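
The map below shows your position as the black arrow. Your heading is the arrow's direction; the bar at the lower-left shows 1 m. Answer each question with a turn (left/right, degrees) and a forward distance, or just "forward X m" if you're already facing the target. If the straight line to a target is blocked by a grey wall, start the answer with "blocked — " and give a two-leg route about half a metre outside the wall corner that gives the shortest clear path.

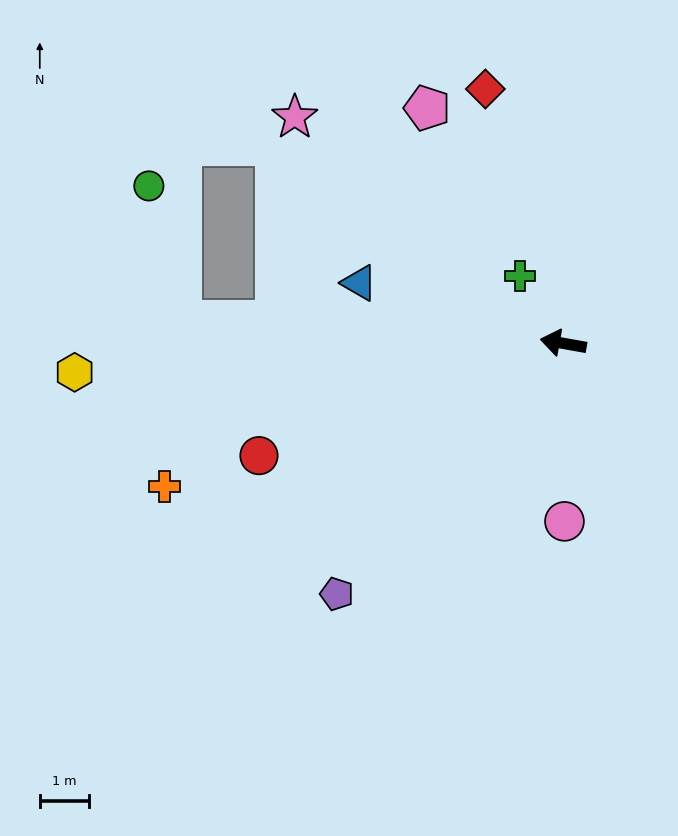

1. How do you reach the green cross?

turn right 47°, forward 1.6 m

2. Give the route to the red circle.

turn left 30°, forward 6.6 m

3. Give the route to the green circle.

blocked — turn left 7°, forward 7.8 m, then turn right 74°, forward 2.8 m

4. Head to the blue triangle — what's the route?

turn right 6°, forward 4.3 m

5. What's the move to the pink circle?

turn left 100°, forward 3.6 m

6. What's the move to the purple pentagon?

turn left 58°, forward 6.9 m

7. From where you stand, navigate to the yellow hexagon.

turn left 13°, forward 9.9 m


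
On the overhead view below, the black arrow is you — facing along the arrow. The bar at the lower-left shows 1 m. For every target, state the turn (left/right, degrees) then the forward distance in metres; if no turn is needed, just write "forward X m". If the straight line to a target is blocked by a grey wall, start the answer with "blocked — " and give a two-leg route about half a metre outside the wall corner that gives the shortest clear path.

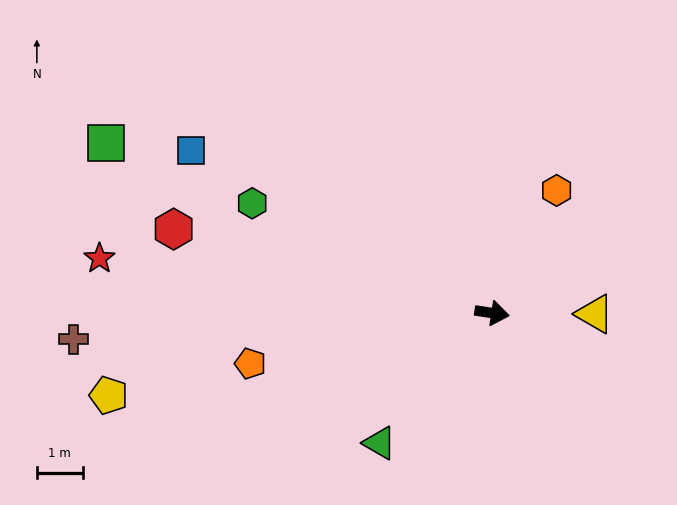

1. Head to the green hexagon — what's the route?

turn left 164°, forward 5.8 m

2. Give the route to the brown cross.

turn right 168°, forward 9.2 m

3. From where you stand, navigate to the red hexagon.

turn left 174°, forward 7.2 m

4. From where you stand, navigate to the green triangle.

turn right 122°, forward 3.8 m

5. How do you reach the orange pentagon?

turn right 160°, forward 5.4 m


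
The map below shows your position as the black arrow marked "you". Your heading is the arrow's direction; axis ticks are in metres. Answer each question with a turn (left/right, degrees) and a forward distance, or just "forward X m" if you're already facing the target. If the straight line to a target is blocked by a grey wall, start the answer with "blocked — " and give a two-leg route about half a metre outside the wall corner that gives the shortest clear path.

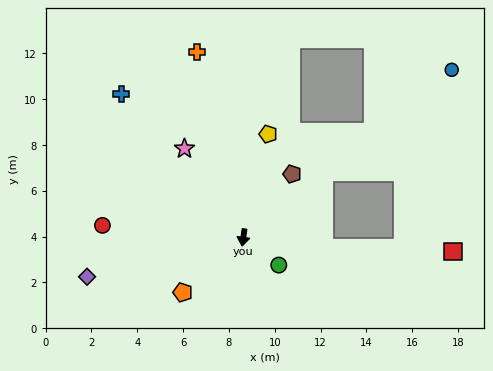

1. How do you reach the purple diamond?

turn right 68°, forward 7.0 m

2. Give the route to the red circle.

turn right 87°, forward 6.2 m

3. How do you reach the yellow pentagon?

turn left 174°, forward 4.6 m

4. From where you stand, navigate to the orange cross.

turn right 158°, forward 8.3 m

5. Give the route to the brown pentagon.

turn left 150°, forward 3.5 m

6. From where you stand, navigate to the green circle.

turn left 60°, forward 2.0 m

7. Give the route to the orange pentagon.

turn right 40°, forward 3.6 m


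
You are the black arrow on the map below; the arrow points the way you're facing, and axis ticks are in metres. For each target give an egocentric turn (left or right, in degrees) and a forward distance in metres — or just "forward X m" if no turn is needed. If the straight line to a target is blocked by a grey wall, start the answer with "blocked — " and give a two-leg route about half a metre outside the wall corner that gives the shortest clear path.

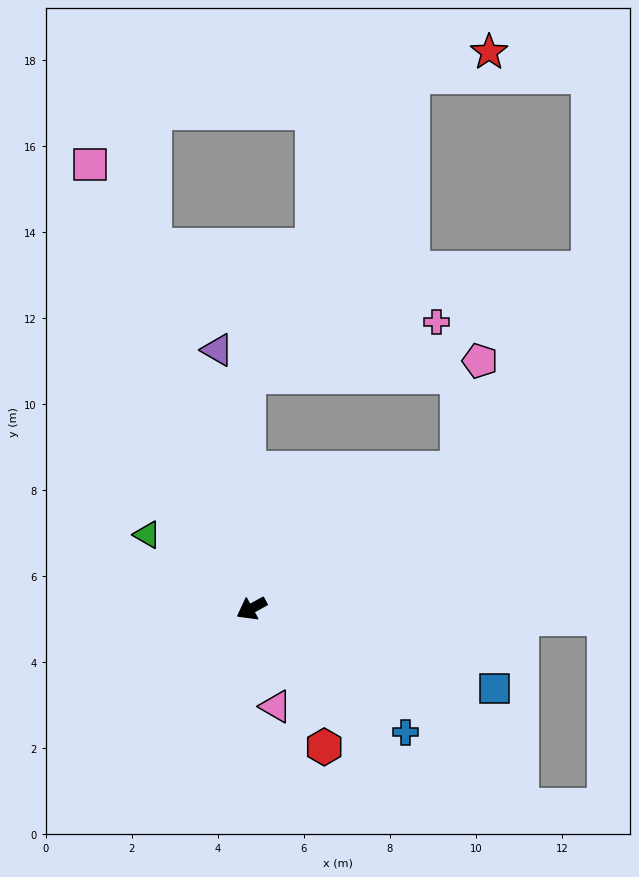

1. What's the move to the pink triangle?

turn left 75°, forward 2.3 m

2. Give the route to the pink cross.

blocked — turn right 118°, forward 5.4 m, then turn right 75°, forward 4.6 m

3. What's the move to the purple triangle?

turn right 111°, forward 6.1 m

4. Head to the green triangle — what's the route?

turn right 64°, forward 3.0 m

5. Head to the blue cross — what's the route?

turn left 112°, forward 4.6 m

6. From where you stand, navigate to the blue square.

turn left 133°, forward 5.9 m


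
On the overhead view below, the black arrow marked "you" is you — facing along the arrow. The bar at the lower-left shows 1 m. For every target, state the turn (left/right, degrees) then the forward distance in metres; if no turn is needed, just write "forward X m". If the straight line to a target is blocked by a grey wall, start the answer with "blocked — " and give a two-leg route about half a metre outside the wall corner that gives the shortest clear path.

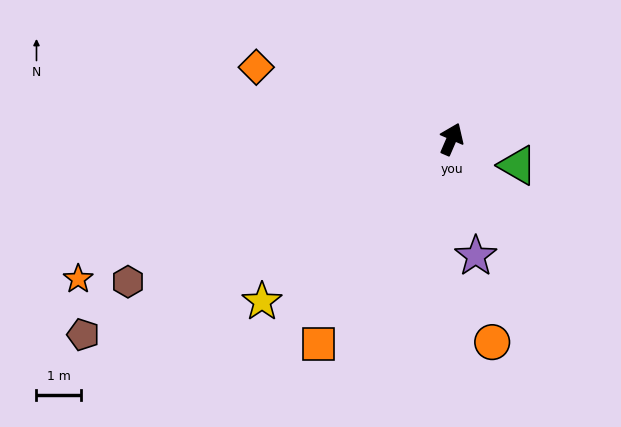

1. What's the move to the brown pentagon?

turn left 141°, forward 9.4 m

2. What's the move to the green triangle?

turn right 88°, forward 1.6 m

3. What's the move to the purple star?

turn right 145°, forward 2.7 m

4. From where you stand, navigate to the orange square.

turn left 170°, forward 5.5 m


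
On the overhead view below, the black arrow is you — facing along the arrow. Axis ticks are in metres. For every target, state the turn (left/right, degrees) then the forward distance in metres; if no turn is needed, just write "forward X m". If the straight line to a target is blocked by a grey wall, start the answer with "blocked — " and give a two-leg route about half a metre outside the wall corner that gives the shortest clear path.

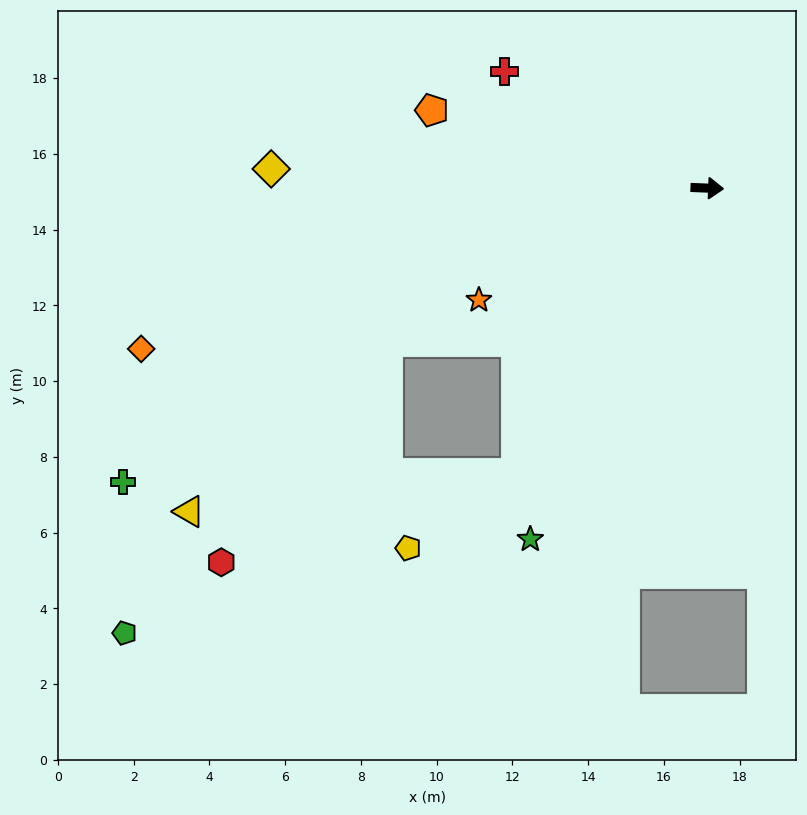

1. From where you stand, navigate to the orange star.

turn right 152°, forward 6.7 m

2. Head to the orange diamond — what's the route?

turn right 162°, forward 15.5 m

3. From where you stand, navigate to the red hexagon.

blocked — turn right 121°, forward 9.1 m, then turn right 40°, forward 8.1 m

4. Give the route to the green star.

turn right 114°, forward 10.4 m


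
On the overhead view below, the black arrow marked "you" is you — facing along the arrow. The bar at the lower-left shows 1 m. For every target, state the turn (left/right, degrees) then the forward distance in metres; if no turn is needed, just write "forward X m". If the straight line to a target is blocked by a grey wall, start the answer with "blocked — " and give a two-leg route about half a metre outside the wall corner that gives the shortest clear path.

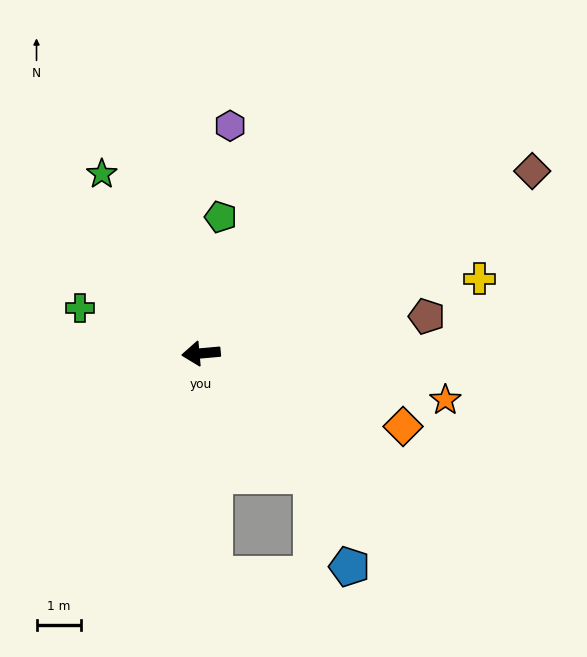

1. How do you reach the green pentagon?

turn right 103°, forward 3.1 m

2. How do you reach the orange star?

turn left 164°, forward 5.6 m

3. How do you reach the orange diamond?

turn left 155°, forward 4.8 m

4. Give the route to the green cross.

turn right 26°, forward 2.9 m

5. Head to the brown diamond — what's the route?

turn right 156°, forward 8.5 m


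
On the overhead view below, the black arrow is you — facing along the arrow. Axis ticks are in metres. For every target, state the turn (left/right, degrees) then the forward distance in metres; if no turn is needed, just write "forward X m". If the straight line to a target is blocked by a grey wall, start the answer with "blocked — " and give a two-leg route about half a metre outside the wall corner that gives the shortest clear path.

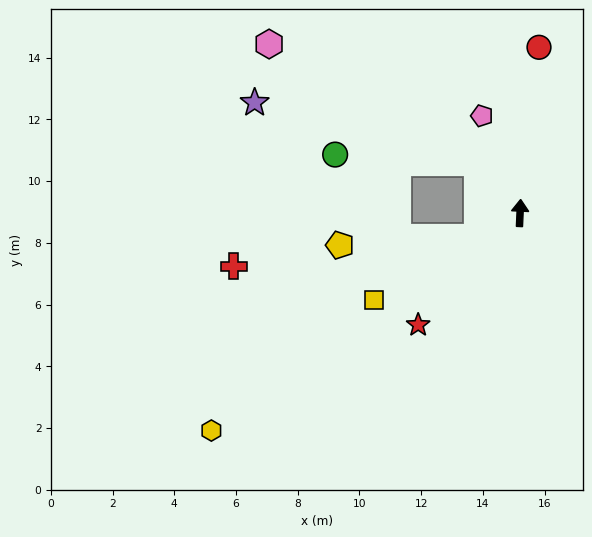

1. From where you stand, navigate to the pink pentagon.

turn left 24°, forward 3.4 m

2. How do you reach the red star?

turn left 140°, forward 4.9 m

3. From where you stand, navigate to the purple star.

blocked — turn left 44°, forward 2.1 m, then turn left 33°, forward 7.5 m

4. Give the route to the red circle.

turn right 4°, forward 5.4 m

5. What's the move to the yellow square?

turn left 123°, forward 5.5 m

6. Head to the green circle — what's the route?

blocked — turn left 44°, forward 2.1 m, then turn left 45°, forward 4.6 m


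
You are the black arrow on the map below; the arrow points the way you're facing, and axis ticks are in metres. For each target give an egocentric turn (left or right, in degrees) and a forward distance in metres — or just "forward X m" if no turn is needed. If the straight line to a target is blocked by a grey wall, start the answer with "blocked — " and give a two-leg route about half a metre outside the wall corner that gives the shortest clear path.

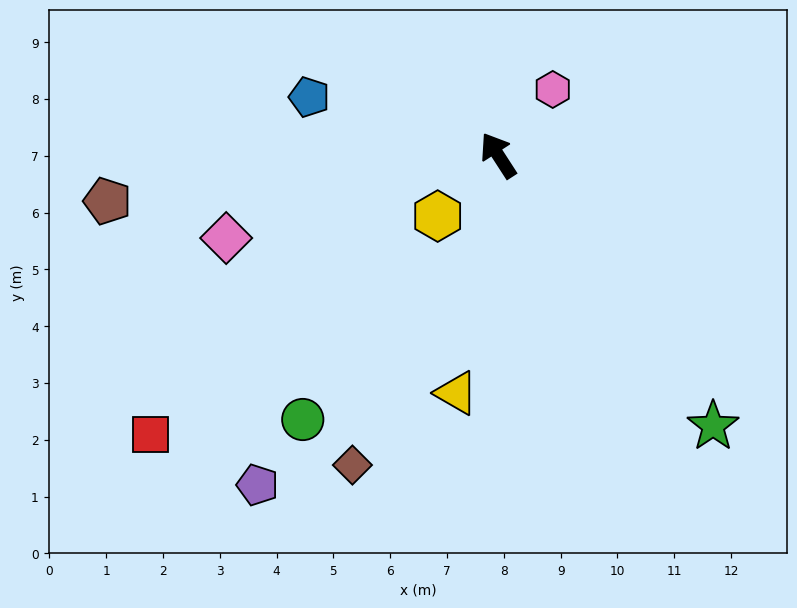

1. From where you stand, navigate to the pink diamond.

turn left 74°, forward 5.0 m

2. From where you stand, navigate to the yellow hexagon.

turn left 102°, forward 1.5 m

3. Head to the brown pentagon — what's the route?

turn left 64°, forward 6.9 m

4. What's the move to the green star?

turn right 174°, forward 6.1 m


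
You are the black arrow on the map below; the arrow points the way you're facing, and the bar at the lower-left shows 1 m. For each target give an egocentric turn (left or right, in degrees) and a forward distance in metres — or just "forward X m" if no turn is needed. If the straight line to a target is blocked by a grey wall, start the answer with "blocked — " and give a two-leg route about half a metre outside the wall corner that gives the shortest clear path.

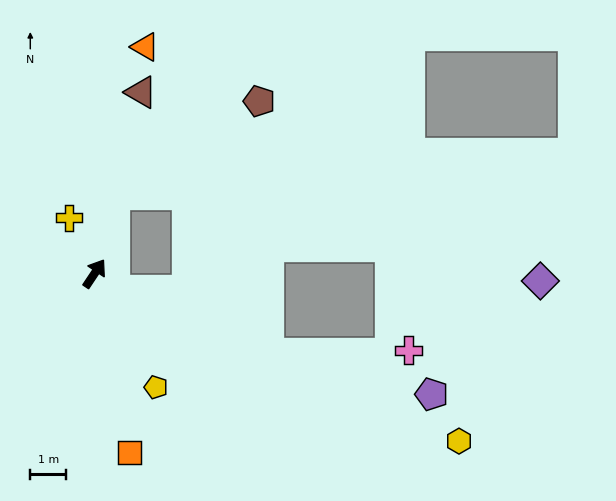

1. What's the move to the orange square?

turn right 135°, forward 5.1 m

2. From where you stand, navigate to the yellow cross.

turn left 58°, forward 1.7 m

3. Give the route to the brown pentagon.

blocked — turn left 19°, forward 2.3 m, then turn right 42°, forward 4.8 m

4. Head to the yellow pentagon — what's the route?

turn right 118°, forward 3.6 m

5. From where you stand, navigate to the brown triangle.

turn left 19°, forward 5.2 m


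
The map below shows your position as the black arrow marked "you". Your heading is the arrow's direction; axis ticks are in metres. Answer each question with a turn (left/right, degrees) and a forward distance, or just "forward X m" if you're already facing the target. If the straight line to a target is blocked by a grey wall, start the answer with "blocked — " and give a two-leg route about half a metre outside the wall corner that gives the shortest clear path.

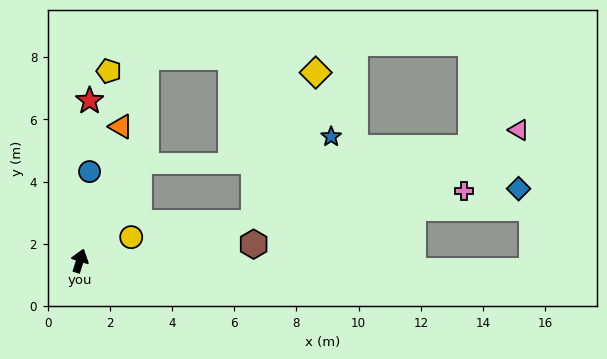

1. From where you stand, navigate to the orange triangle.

forward 4.5 m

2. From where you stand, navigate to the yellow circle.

turn right 48°, forward 1.8 m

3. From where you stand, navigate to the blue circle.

turn left 11°, forward 2.9 m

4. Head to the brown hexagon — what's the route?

turn right 67°, forward 5.6 m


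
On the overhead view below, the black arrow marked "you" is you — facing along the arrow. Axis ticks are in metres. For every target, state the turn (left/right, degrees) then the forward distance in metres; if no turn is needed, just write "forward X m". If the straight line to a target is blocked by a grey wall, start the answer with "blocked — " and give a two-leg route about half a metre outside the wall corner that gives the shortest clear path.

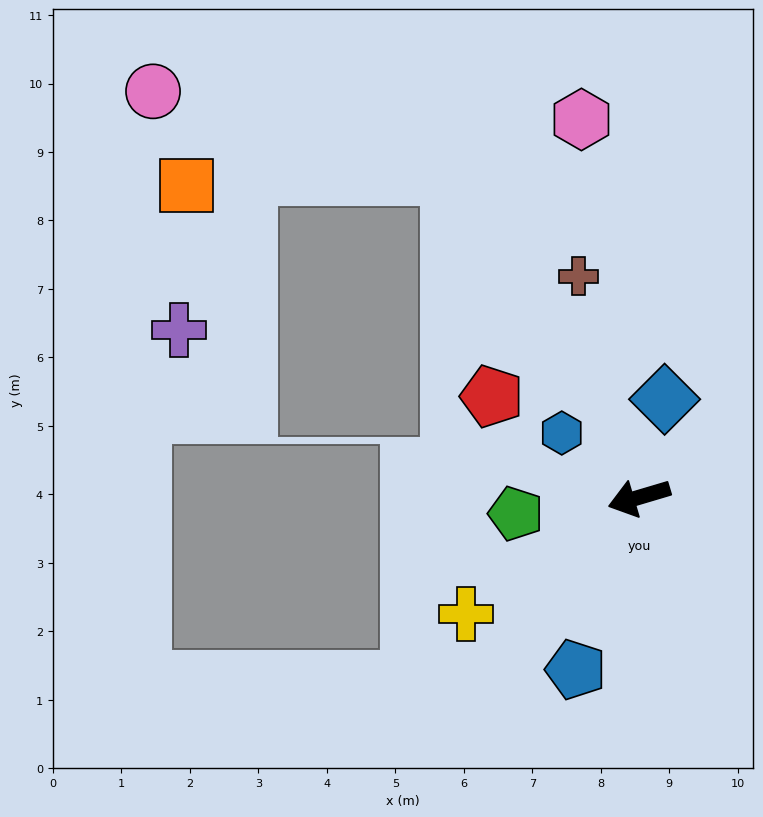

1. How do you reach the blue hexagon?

turn right 56°, forward 1.5 m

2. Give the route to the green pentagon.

turn right 9°, forward 1.8 m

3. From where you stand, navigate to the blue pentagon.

turn left 53°, forward 2.7 m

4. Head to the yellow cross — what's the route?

turn left 17°, forward 3.0 m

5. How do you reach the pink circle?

blocked — turn right 76°, forward 5.4 m, then turn left 43°, forward 4.5 m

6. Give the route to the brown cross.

turn right 91°, forward 3.3 m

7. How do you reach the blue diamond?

turn right 121°, forward 1.5 m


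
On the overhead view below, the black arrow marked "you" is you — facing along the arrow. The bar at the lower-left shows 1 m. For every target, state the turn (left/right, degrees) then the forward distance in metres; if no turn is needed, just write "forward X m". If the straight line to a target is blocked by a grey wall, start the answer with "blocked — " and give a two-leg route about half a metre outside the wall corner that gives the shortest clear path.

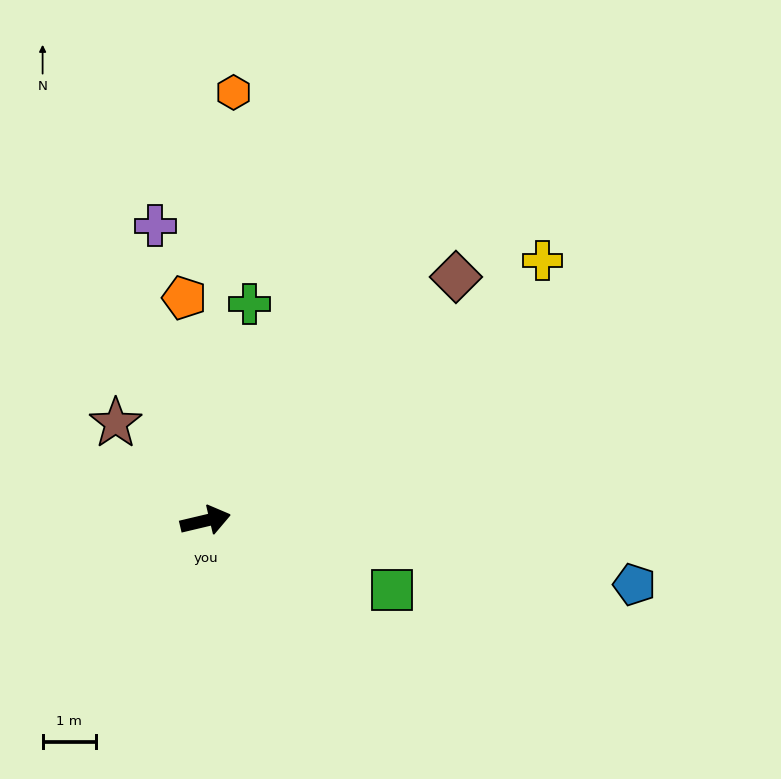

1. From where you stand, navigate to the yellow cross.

turn left 24°, forward 8.0 m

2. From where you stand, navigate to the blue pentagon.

turn right 22°, forward 8.2 m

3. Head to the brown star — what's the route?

turn left 119°, forward 2.5 m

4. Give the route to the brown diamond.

turn left 31°, forward 6.6 m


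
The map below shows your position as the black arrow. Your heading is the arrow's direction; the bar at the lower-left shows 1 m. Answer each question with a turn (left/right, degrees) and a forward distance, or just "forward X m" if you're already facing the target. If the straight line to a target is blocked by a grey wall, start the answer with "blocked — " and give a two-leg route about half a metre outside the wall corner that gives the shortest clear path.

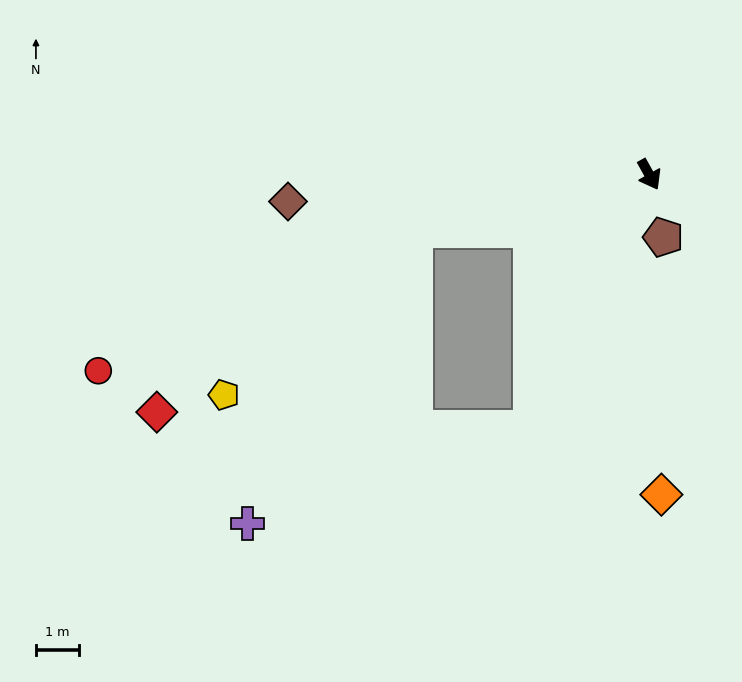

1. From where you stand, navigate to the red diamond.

blocked — turn right 106°, forward 5.6 m, then turn left 22°, forward 7.4 m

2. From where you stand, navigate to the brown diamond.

turn right 115°, forward 8.5 m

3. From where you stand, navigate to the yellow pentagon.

blocked — turn right 106°, forward 5.6 m, then turn left 28°, forward 5.9 m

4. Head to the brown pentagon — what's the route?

turn right 16°, forward 1.5 m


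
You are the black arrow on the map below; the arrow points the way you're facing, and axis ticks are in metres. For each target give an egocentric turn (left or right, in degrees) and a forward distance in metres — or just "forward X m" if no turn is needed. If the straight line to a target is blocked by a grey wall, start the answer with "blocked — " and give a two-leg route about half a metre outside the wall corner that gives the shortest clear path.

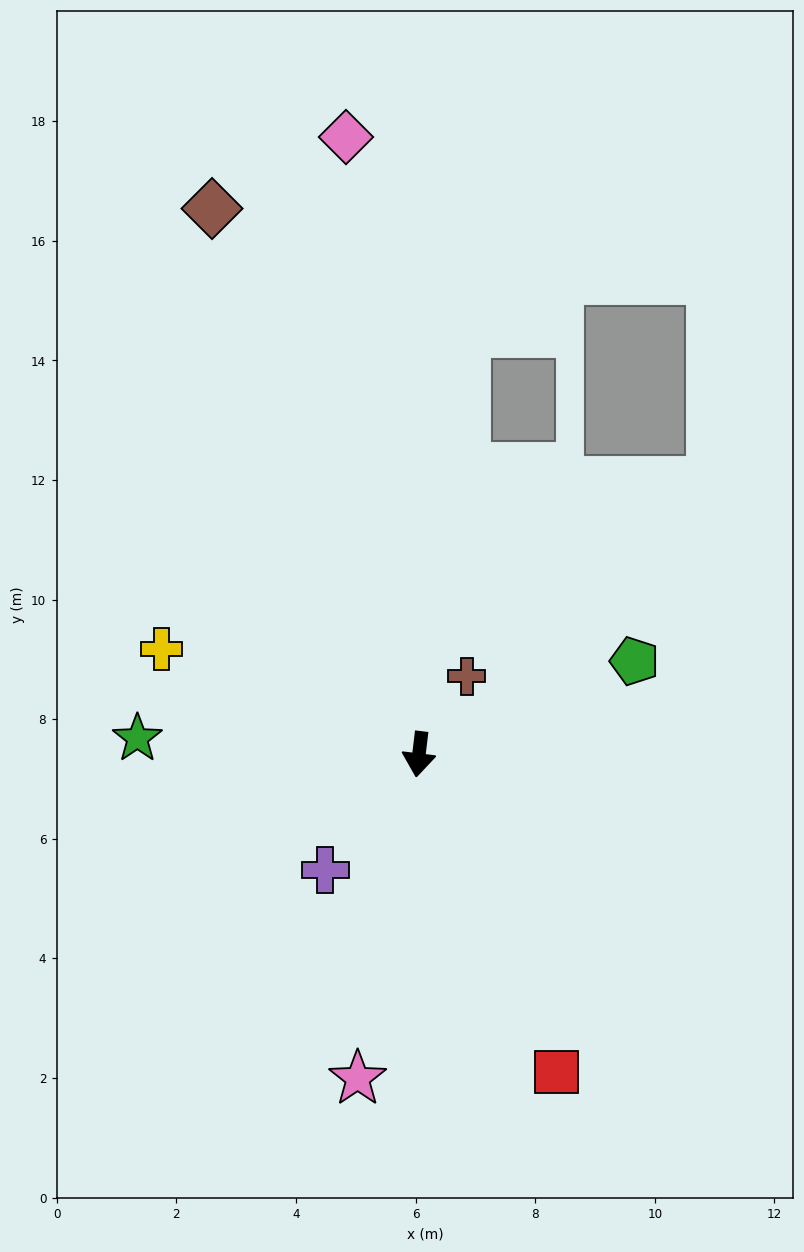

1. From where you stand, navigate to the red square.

turn left 30°, forward 5.8 m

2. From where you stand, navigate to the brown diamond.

turn right 152°, forward 9.8 m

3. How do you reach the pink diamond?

turn right 166°, forward 10.4 m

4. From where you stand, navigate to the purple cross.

turn right 32°, forward 2.5 m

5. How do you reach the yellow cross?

turn right 105°, forward 4.7 m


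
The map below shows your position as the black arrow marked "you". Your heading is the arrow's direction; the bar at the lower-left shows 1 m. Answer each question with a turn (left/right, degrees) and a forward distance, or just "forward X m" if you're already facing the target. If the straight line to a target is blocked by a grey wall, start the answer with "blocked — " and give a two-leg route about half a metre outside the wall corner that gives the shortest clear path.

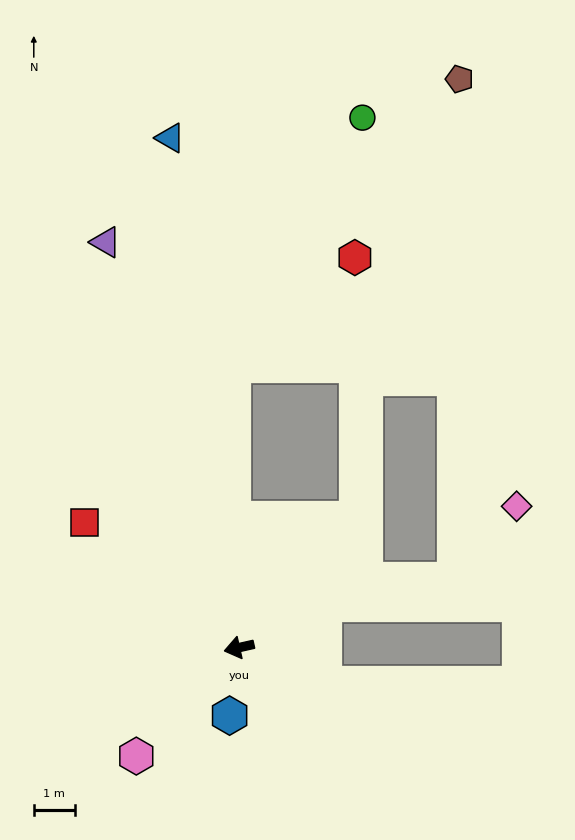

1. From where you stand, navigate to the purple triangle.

turn right 84°, forward 10.4 m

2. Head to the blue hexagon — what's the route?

turn left 69°, forward 1.7 m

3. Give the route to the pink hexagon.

turn left 34°, forward 3.6 m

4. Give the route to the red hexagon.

blocked — turn right 145°, forward 4.2 m, then turn left 43°, forward 6.4 m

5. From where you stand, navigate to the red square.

turn right 52°, forward 4.8 m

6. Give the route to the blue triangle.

turn right 95°, forward 12.5 m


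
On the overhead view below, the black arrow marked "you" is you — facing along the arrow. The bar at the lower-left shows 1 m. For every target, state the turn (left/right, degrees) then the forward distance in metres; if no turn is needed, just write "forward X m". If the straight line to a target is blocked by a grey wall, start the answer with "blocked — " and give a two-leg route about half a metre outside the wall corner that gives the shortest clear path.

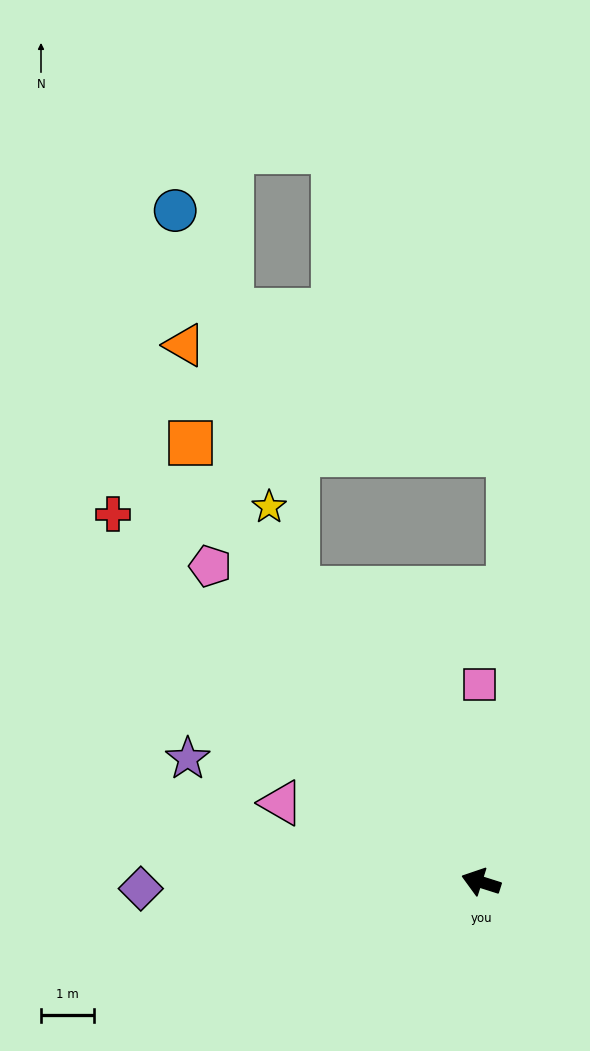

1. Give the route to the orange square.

turn right 39°, forward 10.0 m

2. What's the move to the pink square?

turn right 72°, forward 3.8 m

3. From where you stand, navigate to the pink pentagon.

turn right 32°, forward 7.9 m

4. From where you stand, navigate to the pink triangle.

turn right 4°, forward 4.1 m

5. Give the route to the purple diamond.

turn left 19°, forward 6.5 m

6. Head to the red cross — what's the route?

turn right 27°, forward 9.9 m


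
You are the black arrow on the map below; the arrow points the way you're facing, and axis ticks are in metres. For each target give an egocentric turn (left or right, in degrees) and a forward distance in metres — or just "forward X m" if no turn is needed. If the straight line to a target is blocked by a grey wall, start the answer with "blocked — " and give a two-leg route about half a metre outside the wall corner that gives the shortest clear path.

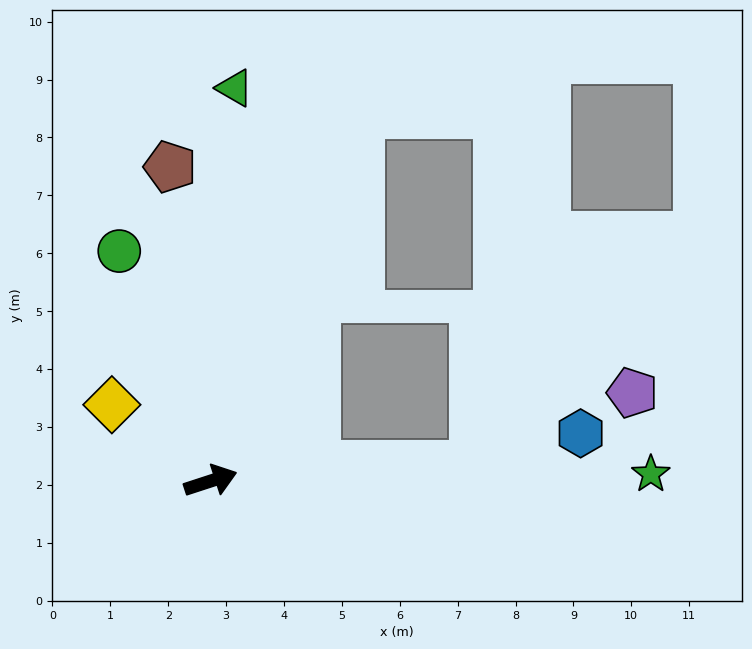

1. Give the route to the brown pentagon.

turn left 79°, forward 5.5 m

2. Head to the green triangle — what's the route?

turn left 68°, forward 6.8 m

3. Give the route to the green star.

turn right 17°, forward 7.6 m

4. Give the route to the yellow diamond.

turn left 124°, forward 2.2 m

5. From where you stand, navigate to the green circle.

turn left 94°, forward 4.3 m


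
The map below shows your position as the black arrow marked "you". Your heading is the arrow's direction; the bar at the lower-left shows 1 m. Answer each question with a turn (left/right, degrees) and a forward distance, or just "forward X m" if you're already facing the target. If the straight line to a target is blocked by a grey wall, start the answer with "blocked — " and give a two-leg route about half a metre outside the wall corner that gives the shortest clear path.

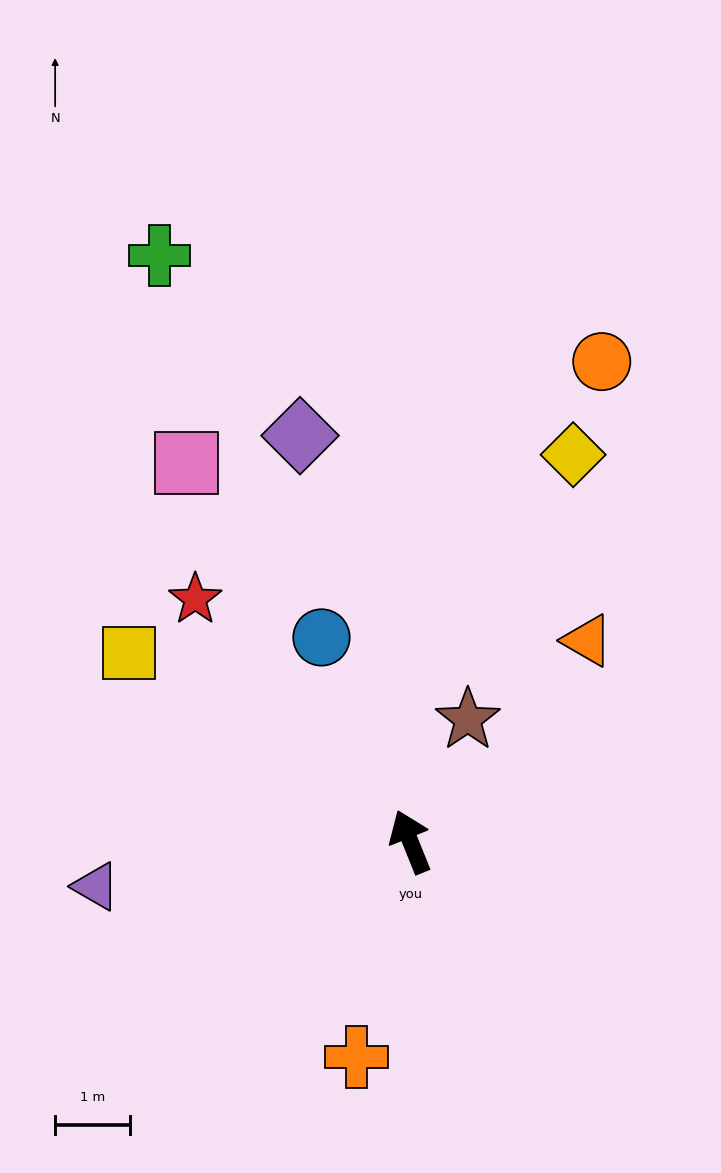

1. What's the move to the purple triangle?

turn left 76°, forward 4.3 m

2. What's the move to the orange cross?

turn left 144°, forward 3.0 m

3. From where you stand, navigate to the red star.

turn left 20°, forward 4.4 m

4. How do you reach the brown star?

turn right 47°, forward 1.8 m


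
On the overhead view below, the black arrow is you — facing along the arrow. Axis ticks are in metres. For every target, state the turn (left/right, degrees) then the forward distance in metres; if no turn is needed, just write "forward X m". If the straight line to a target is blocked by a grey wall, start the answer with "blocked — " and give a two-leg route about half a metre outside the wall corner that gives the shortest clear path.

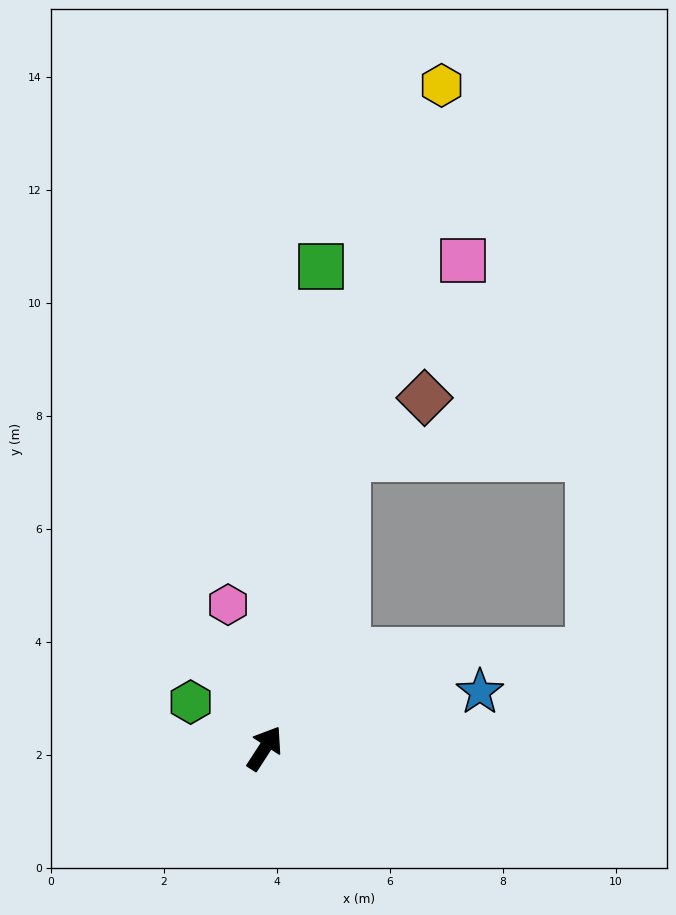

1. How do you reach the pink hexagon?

turn left 47°, forward 2.6 m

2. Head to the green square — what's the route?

turn left 26°, forward 8.6 m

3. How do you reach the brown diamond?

blocked — turn left 17°, forward 5.3 m, then turn right 37°, forward 1.7 m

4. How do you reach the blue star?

turn right 42°, forward 3.9 m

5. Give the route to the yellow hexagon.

turn left 18°, forward 12.1 m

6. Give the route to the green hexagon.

turn left 91°, forward 1.5 m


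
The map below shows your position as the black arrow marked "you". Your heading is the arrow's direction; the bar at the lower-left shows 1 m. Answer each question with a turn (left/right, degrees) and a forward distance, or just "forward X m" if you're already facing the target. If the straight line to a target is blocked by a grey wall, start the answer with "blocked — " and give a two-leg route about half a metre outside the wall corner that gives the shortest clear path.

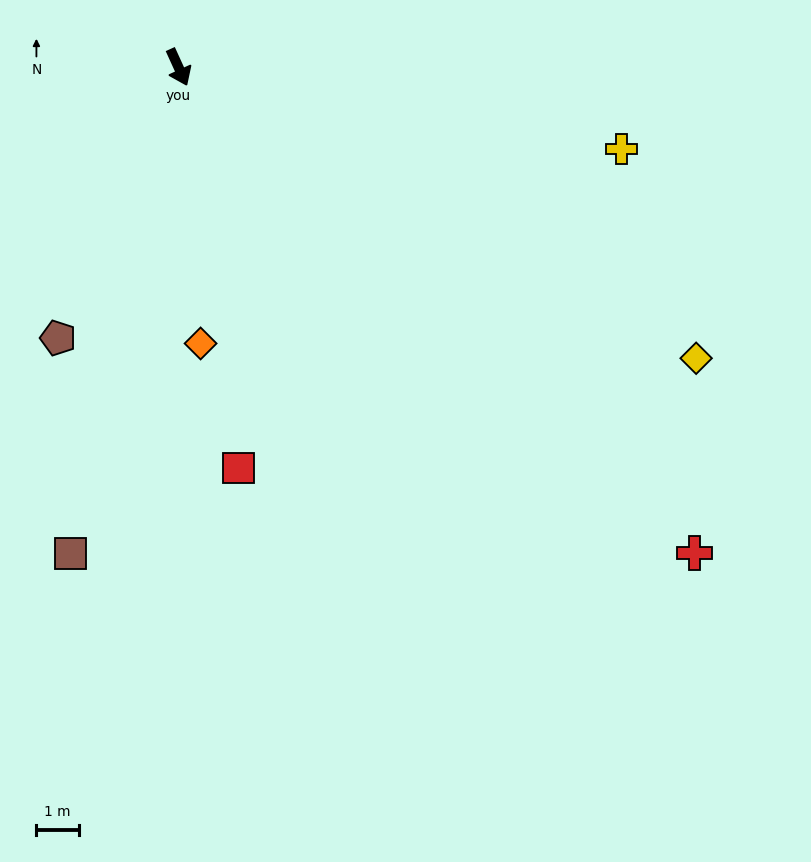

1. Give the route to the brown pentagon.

turn right 48°, forward 7.0 m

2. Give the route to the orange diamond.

turn right 20°, forward 6.6 m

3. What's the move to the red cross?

turn left 22°, forward 16.8 m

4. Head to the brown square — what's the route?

turn right 37°, forward 11.8 m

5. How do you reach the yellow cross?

turn left 55°, forward 10.7 m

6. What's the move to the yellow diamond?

turn left 36°, forward 14.0 m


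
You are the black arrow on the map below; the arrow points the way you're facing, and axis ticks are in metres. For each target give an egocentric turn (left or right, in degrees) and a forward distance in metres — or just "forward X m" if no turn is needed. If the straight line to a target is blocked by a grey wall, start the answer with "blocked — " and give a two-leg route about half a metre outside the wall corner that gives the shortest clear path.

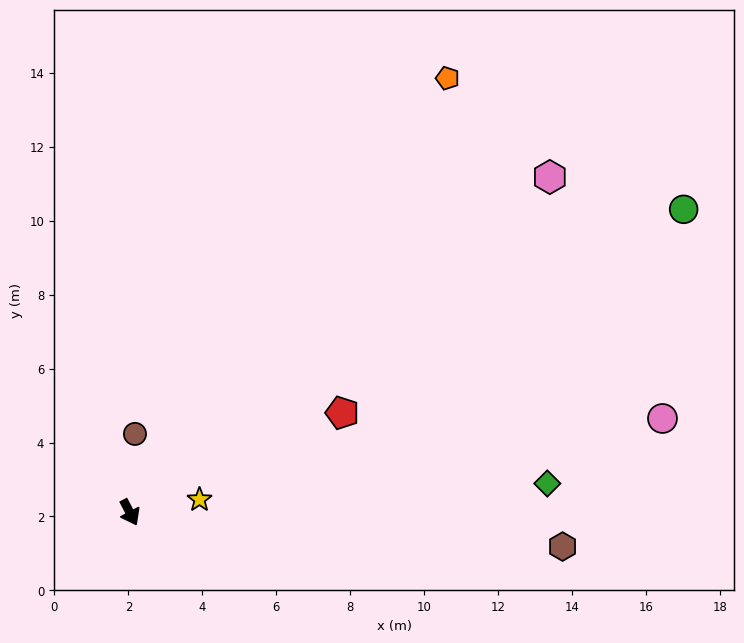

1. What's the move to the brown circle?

turn left 149°, forward 2.1 m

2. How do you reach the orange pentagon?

turn left 116°, forward 14.5 m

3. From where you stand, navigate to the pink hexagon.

turn left 101°, forward 14.5 m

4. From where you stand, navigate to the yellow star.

turn left 73°, forward 1.9 m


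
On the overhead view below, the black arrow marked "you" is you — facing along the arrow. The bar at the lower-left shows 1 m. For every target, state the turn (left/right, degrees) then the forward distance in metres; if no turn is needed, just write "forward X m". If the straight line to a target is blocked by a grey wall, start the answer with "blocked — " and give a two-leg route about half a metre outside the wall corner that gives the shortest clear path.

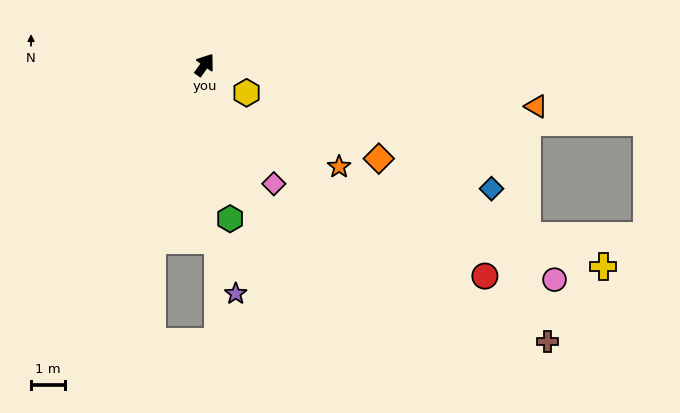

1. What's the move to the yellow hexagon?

turn right 88°, forward 1.5 m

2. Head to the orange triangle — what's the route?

turn right 62°, forward 9.8 m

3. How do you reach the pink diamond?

turn right 114°, forward 4.0 m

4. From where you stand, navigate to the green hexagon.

turn right 135°, forward 4.6 m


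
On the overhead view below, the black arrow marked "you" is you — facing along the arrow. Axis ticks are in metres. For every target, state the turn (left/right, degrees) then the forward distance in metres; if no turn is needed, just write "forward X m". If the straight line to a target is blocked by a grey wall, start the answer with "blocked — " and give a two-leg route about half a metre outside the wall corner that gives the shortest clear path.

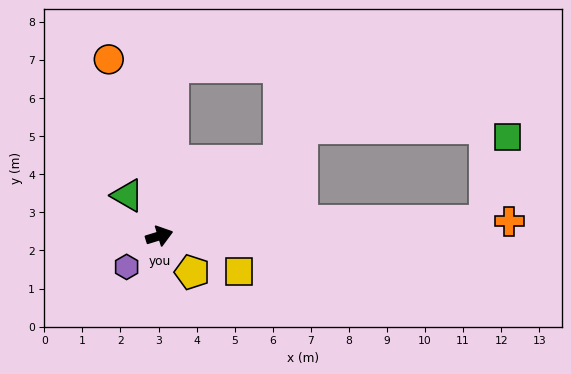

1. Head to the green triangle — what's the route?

turn left 111°, forward 1.4 m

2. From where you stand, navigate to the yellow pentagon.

turn right 65°, forward 1.3 m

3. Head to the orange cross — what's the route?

turn right 15°, forward 9.2 m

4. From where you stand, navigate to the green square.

blocked — turn right 15°, forward 8.6 m, then turn left 73°, forward 2.3 m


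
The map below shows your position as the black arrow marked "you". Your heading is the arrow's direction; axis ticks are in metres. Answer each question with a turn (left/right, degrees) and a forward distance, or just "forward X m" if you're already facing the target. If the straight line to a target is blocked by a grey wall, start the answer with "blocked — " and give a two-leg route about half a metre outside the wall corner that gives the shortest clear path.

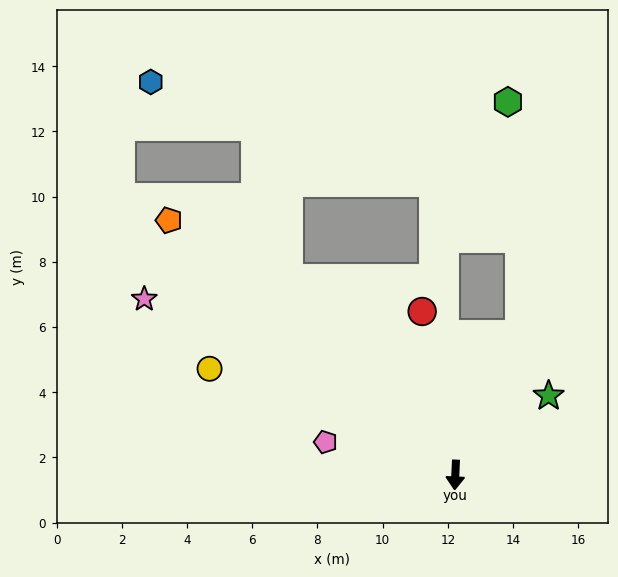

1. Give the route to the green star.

turn left 133°, forward 3.8 m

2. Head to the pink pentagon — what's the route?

turn right 102°, forward 4.1 m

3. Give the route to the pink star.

turn right 117°, forward 11.0 m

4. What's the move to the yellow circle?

turn right 111°, forward 8.2 m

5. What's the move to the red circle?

turn right 166°, forward 5.1 m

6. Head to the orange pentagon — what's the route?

turn right 129°, forward 11.8 m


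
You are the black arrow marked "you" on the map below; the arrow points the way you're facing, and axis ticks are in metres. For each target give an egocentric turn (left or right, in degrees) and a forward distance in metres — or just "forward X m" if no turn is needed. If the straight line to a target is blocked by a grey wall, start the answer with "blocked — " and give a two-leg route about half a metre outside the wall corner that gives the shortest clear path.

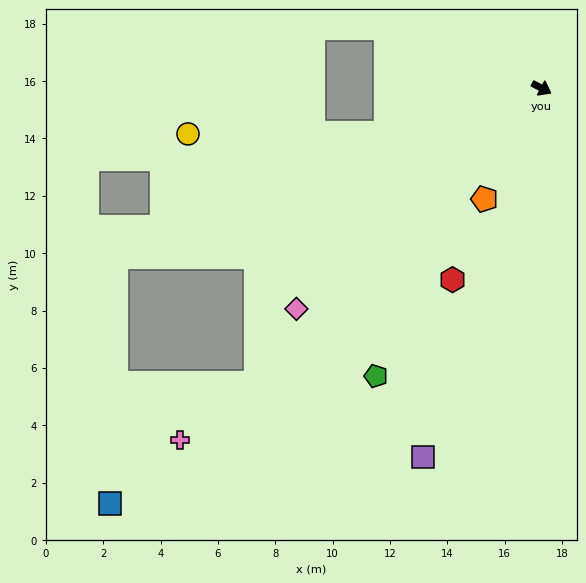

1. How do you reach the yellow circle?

blocked — turn right 136°, forward 5.6 m, then turn right 16°, forward 6.9 m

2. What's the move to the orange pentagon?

turn right 89°, forward 4.3 m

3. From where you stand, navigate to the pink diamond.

turn right 110°, forward 11.5 m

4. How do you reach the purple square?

turn right 80°, forward 13.5 m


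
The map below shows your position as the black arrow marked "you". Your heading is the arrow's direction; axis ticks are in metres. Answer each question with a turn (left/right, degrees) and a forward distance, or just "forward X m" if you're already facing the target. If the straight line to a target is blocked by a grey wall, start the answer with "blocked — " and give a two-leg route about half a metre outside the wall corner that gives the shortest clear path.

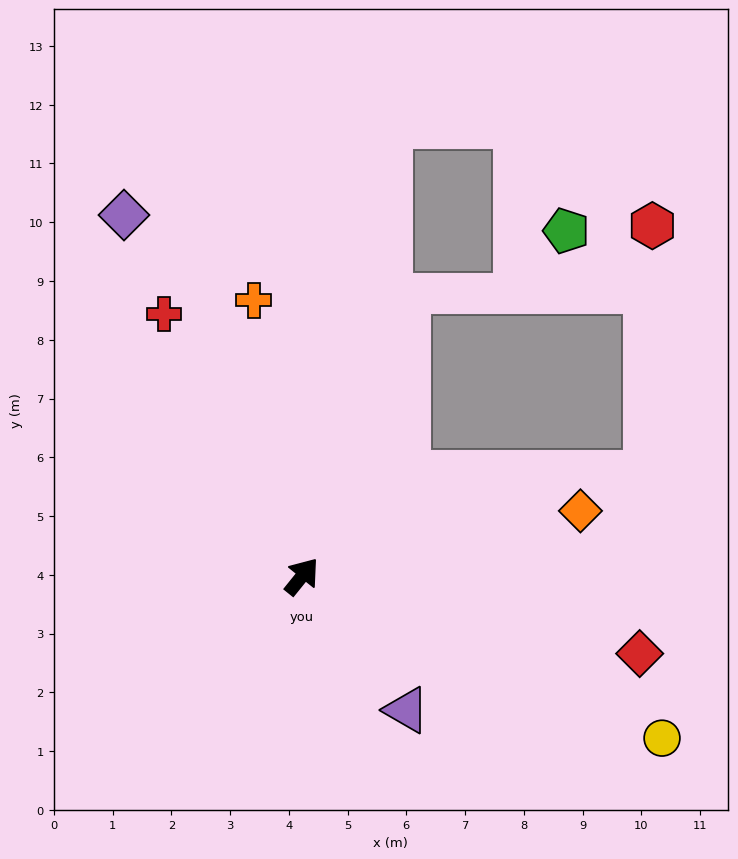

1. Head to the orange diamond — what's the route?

turn right 38°, forward 4.9 m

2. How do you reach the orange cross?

turn left 49°, forward 4.8 m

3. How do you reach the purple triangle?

turn right 103°, forward 2.9 m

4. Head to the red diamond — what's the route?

turn right 64°, forward 5.9 m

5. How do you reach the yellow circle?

turn right 75°, forward 6.7 m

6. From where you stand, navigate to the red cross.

turn left 67°, forward 5.0 m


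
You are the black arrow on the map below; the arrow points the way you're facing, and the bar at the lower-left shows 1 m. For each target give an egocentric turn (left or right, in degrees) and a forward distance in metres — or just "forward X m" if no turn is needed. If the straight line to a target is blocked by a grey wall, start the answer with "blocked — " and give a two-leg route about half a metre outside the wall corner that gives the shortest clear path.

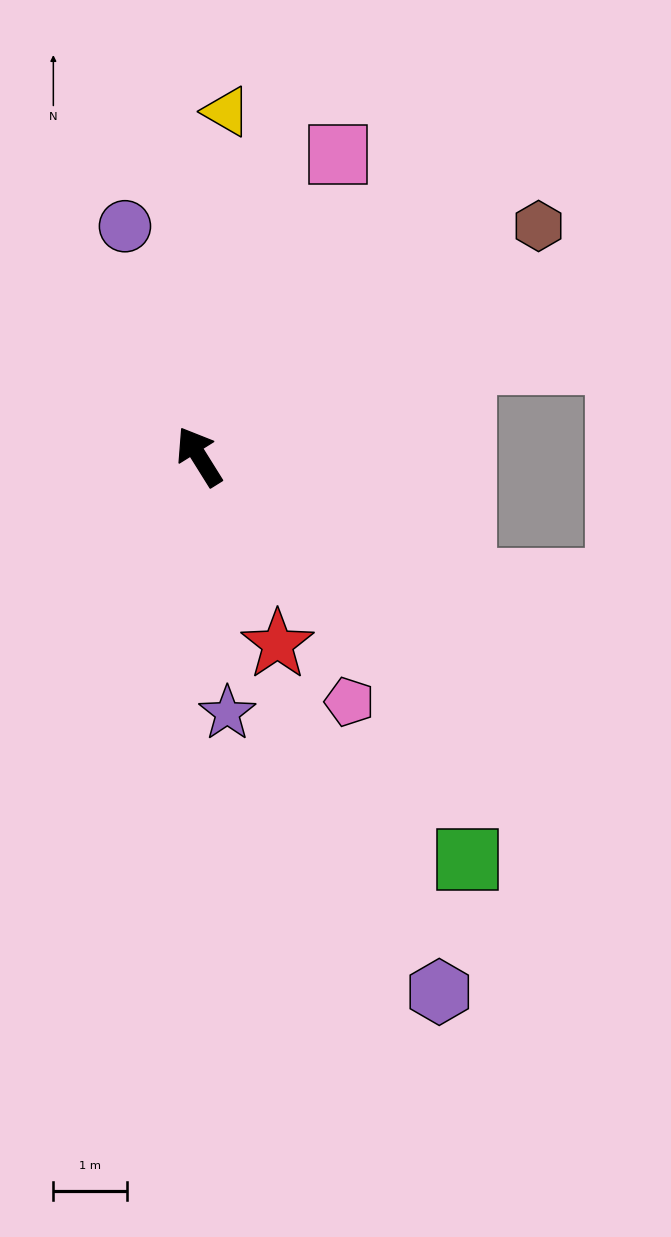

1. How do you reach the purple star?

turn left 154°, forward 3.5 m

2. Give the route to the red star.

turn left 171°, forward 2.8 m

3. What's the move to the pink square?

turn right 57°, forward 4.5 m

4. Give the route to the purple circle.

turn right 14°, forward 3.3 m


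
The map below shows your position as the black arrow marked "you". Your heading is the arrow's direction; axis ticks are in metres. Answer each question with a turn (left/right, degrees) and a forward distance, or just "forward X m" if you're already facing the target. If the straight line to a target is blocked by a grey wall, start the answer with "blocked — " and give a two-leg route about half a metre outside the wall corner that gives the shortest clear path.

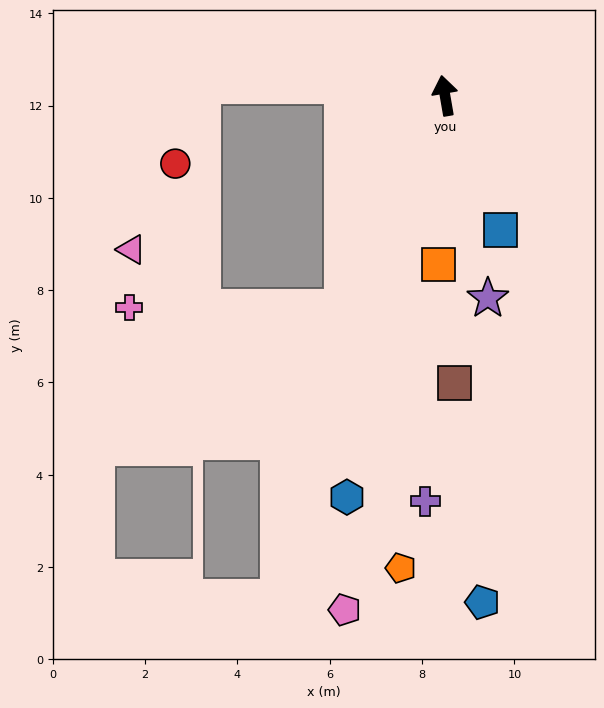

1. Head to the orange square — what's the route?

turn left 168°, forward 3.7 m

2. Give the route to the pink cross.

blocked — turn left 145°, forward 5.1 m, then turn right 65°, forward 4.6 m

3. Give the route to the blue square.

turn right 167°, forward 3.2 m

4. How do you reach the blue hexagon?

turn left 156°, forward 9.0 m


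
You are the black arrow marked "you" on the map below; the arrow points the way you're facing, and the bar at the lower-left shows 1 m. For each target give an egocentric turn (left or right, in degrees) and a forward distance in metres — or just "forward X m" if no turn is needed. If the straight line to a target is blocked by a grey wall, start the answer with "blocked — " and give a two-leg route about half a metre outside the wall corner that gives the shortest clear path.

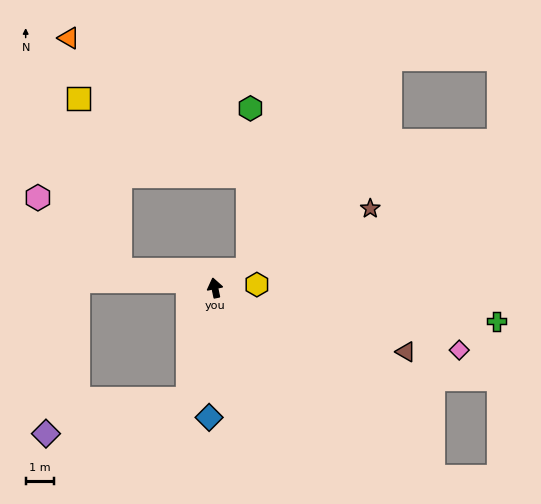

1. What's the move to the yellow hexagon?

turn right 97°, forward 1.5 m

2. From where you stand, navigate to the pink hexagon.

blocked — turn left 67°, forward 3.4 m, then turn right 30°, forward 3.9 m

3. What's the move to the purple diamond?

blocked — turn left 154°, forward 4.1 m, then turn right 62°, forward 5.2 m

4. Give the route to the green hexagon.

blocked — turn right 72°, forward 1.3 m, then turn left 59°, forward 5.8 m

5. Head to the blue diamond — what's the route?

turn left 166°, forward 4.7 m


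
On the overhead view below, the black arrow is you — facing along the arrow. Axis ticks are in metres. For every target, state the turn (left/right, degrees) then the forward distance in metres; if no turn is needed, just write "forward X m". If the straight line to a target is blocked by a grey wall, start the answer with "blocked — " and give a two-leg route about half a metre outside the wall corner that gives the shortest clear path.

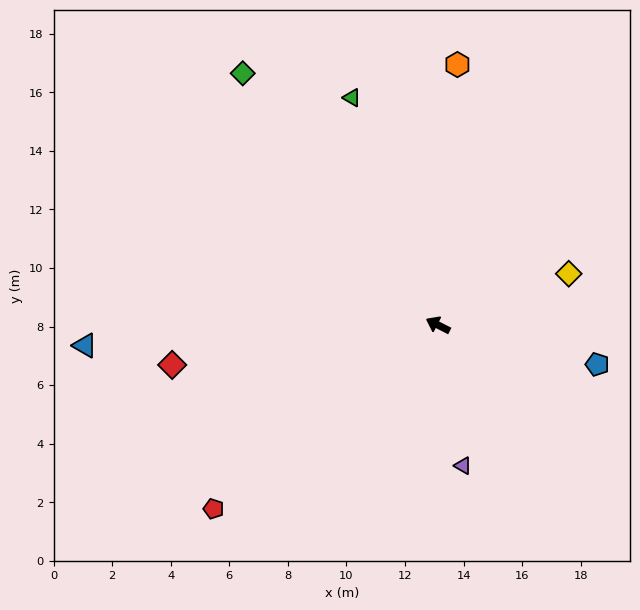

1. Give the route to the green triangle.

turn right 42°, forward 8.3 m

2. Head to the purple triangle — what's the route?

turn left 127°, forward 4.9 m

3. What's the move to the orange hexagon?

turn right 67°, forward 8.9 m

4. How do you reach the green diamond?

turn right 25°, forward 10.9 m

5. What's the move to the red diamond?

turn left 36°, forward 9.2 m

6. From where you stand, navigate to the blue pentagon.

turn right 167°, forward 5.6 m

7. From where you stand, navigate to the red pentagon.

turn left 66°, forward 9.9 m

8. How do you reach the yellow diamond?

turn right 132°, forward 4.8 m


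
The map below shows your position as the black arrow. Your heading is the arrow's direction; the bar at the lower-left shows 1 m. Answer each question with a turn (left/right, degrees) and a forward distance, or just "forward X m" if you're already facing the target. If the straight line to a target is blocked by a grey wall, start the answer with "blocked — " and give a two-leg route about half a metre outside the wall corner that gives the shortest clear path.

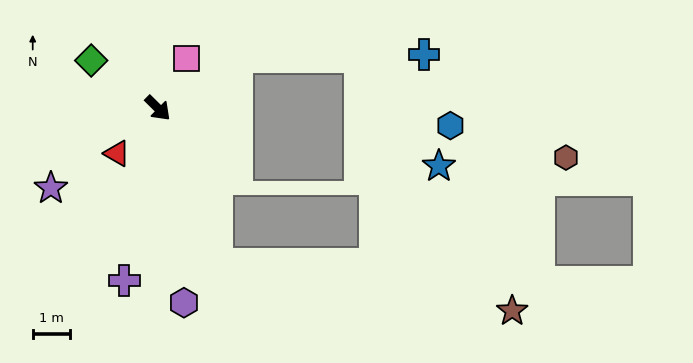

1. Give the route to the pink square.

turn left 105°, forward 1.5 m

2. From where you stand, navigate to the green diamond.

turn right 171°, forward 2.2 m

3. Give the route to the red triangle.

turn right 87°, forward 1.6 m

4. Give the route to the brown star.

blocked — turn right 25°, forward 4.5 m, then turn left 61°, forward 8.0 m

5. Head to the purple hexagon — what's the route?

turn right 38°, forward 5.3 m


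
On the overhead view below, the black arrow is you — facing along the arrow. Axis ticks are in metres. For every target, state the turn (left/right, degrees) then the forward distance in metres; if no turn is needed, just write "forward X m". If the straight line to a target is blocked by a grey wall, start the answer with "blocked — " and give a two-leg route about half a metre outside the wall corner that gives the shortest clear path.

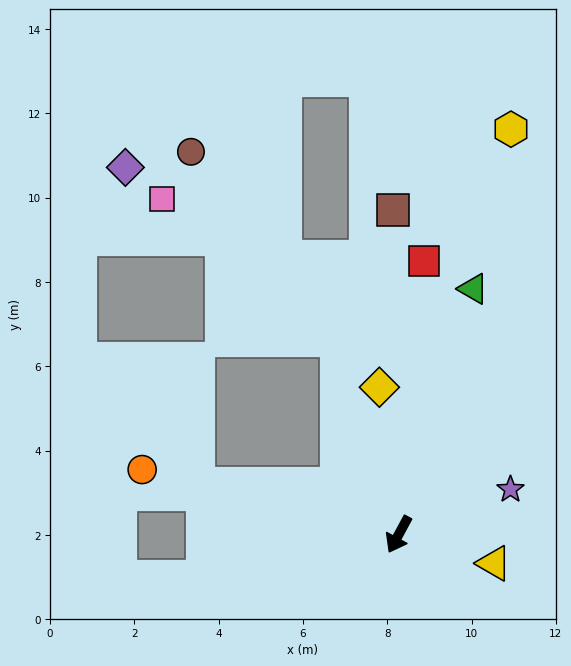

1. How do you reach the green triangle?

turn right 168°, forward 6.1 m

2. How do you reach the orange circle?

turn right 76°, forward 6.3 m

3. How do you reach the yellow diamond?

turn right 144°, forward 3.5 m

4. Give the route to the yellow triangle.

turn left 102°, forward 2.4 m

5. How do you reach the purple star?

turn left 140°, forward 2.9 m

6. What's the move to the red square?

turn right 157°, forward 6.5 m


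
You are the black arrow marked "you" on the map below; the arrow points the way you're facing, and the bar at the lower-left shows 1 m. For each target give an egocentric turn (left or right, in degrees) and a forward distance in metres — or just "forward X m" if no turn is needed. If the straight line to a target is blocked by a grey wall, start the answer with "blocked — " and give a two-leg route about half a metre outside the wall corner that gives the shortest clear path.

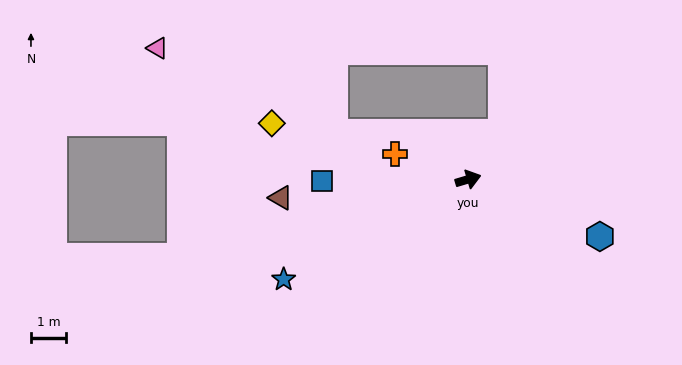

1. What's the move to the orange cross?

turn left 144°, forward 2.2 m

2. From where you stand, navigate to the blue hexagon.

turn right 40°, forward 4.1 m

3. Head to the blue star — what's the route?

turn right 168°, forward 6.0 m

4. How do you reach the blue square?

turn left 164°, forward 4.1 m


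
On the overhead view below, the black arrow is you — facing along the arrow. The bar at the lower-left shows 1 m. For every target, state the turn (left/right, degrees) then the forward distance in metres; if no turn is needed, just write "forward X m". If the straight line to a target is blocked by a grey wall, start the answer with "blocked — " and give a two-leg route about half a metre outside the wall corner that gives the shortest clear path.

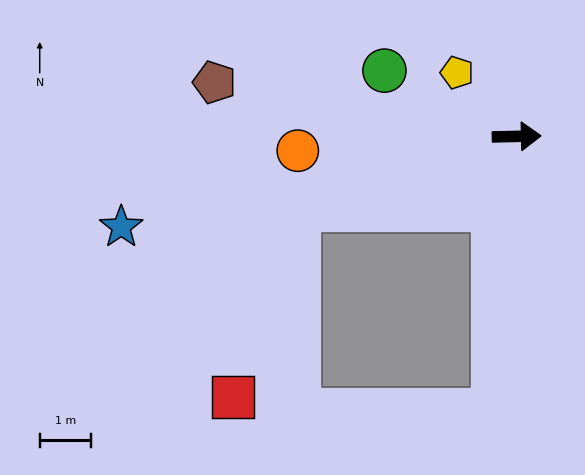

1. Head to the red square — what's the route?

blocked — turn right 163°, forward 4.5 m, then turn left 52°, forward 3.9 m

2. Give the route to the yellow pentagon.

turn left 132°, forward 1.7 m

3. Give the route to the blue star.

turn right 168°, forward 7.9 m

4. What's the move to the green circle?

turn left 152°, forward 2.9 m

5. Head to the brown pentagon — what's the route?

turn left 169°, forward 6.0 m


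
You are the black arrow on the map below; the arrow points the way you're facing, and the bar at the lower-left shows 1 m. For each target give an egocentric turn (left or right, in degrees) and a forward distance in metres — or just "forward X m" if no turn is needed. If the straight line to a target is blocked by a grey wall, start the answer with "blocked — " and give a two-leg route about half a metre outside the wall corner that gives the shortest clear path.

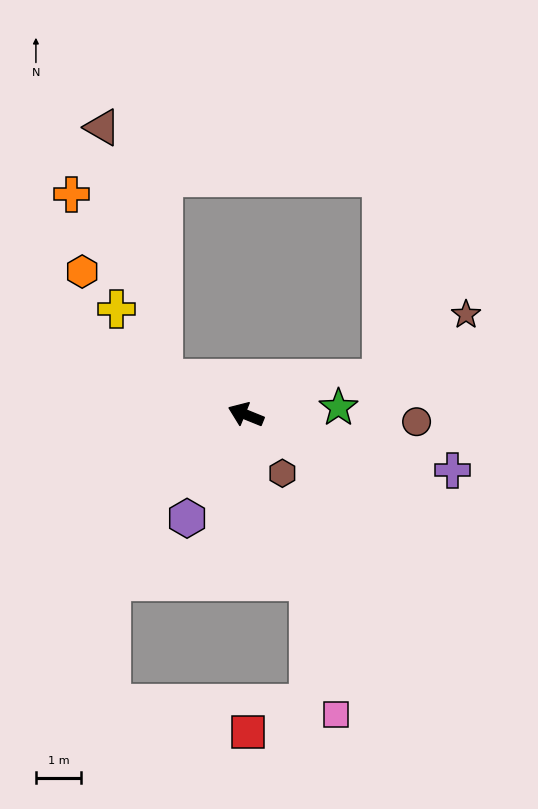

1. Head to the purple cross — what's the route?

turn right 173°, forward 4.8 m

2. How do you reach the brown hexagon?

turn left 144°, forward 1.5 m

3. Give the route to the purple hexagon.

turn left 83°, forward 2.7 m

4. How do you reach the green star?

turn right 154°, forward 2.1 m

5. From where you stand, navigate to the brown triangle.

blocked — forward 2.0 m, then turn right 54°, forward 5.8 m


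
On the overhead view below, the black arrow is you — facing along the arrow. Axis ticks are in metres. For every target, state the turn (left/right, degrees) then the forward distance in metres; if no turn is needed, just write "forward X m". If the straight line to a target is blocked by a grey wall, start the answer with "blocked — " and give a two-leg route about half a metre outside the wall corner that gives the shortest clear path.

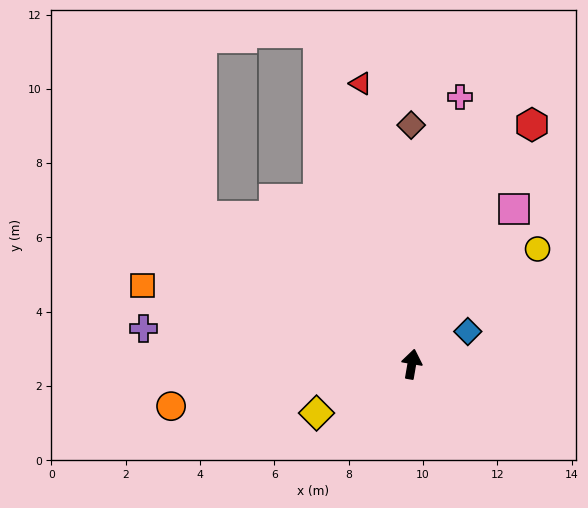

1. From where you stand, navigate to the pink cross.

forward 7.3 m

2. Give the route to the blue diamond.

turn right 50°, forward 1.7 m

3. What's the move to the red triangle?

turn left 20°, forward 7.7 m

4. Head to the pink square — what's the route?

turn right 24°, forward 5.0 m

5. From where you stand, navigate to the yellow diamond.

turn left 127°, forward 2.9 m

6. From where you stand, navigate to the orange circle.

turn left 110°, forward 6.6 m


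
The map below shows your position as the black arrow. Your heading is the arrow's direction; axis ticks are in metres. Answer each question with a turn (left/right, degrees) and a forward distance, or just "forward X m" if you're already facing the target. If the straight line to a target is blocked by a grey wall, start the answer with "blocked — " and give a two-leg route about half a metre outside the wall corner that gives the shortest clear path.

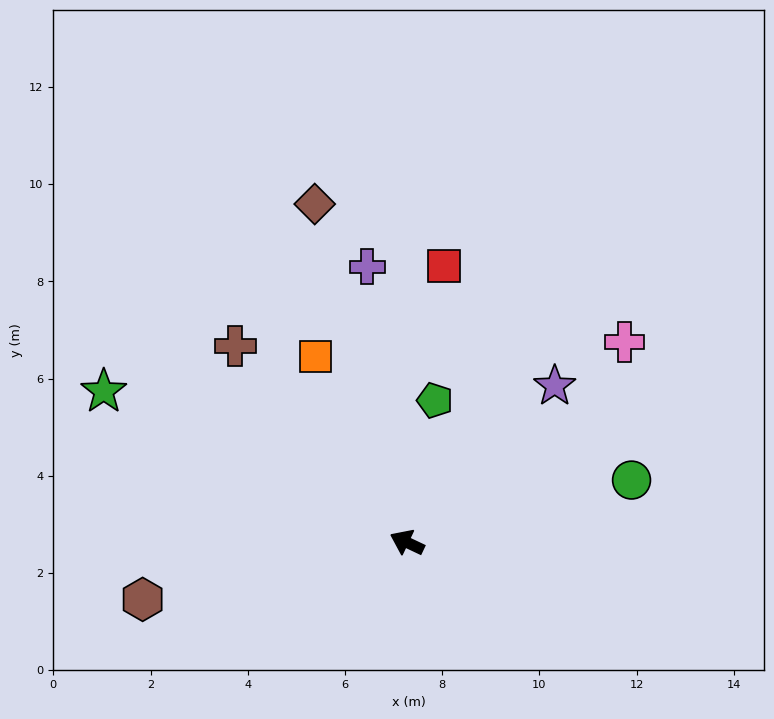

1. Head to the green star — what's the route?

forward 7.0 m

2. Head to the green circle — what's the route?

turn right 139°, forward 4.8 m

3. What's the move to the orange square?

turn right 39°, forward 4.3 m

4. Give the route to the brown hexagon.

turn left 37°, forward 5.6 m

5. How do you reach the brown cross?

turn right 23°, forward 5.4 m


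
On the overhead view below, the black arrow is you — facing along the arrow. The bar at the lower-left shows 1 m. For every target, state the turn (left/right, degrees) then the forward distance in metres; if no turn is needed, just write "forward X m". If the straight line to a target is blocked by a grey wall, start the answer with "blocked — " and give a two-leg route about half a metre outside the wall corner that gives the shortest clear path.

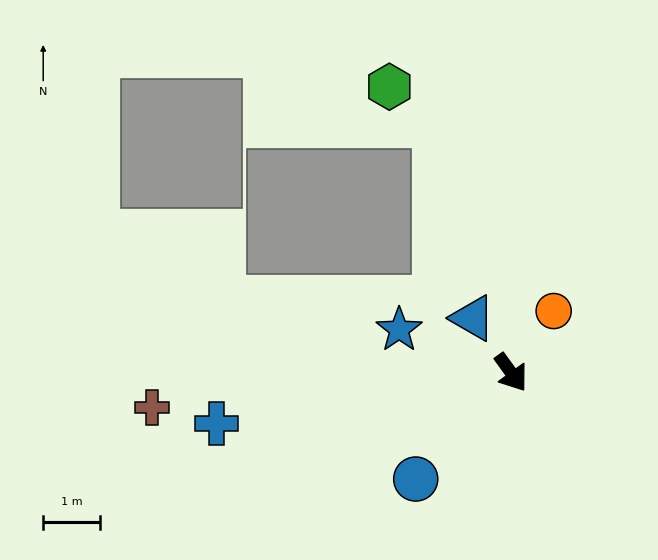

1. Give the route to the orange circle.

turn left 109°, forward 1.3 m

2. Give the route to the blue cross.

turn right 116°, forward 5.2 m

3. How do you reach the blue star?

turn right 147°, forward 2.1 m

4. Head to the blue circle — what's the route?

turn right 78°, forward 2.5 m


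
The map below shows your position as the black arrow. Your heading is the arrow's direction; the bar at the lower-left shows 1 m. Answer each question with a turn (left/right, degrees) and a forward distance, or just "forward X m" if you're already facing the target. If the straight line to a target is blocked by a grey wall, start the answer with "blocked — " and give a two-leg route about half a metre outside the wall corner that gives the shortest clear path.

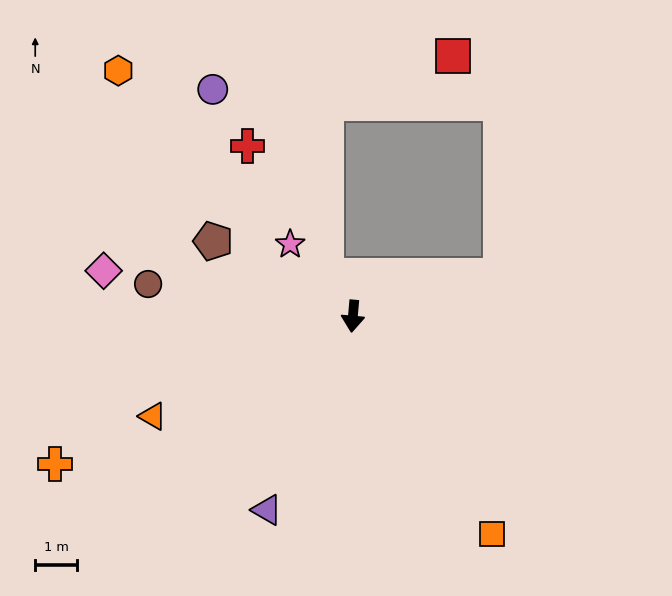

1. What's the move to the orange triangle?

turn right 58°, forward 5.4 m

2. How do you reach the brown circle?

turn right 94°, forward 5.0 m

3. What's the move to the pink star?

turn right 134°, forward 2.3 m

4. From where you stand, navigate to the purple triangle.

turn right 19°, forward 5.1 m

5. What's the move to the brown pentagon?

turn right 113°, forward 3.8 m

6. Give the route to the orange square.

turn left 38°, forward 6.2 m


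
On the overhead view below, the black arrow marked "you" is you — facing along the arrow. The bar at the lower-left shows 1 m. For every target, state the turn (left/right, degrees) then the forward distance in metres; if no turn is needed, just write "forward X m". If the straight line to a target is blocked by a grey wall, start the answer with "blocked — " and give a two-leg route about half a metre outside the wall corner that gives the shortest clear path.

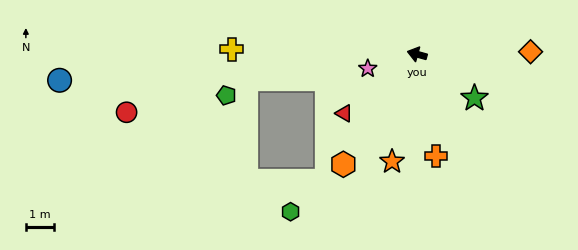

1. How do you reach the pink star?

turn left 32°, forward 1.8 m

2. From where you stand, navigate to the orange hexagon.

turn left 72°, forward 4.7 m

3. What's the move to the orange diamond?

turn right 163°, forward 4.0 m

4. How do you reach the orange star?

turn left 92°, forward 3.9 m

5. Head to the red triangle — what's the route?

turn left 55°, forward 3.3 m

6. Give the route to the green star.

turn left 158°, forward 2.6 m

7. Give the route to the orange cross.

turn left 116°, forward 3.7 m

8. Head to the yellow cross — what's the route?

turn left 14°, forward 6.6 m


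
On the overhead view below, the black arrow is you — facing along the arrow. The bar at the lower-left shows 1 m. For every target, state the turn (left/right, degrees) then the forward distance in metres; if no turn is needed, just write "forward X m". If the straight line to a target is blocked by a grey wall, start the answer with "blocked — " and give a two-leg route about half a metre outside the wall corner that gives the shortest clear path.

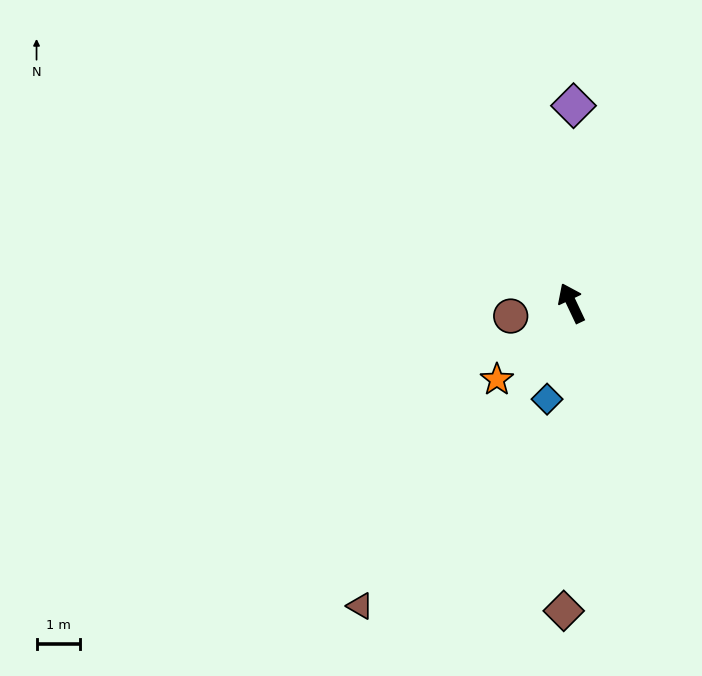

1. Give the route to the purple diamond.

turn right 26°, forward 4.5 m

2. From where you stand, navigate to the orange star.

turn left 110°, forward 2.4 m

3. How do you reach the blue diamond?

turn left 140°, forward 2.3 m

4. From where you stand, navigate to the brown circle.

turn left 77°, forward 1.4 m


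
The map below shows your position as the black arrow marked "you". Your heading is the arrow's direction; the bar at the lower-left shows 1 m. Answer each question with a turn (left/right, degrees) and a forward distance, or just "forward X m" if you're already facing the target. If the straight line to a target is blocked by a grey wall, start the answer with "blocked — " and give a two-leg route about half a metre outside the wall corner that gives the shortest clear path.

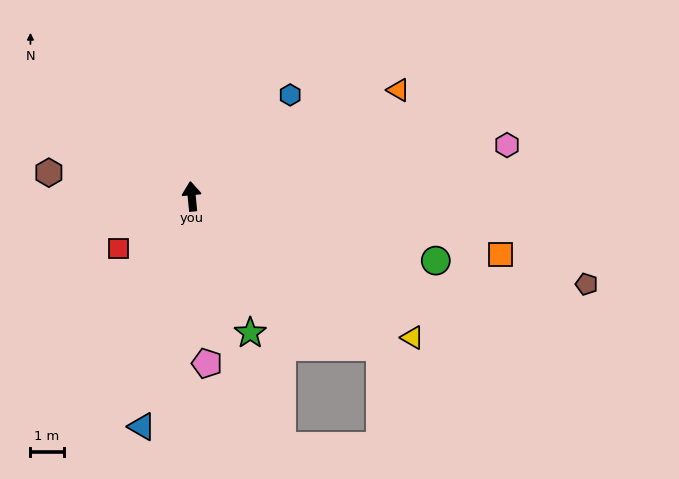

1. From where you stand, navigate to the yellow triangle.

turn right 128°, forward 7.9 m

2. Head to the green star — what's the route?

turn right 162°, forward 4.5 m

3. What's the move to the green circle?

turn right 110°, forward 7.6 m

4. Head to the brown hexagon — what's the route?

turn left 75°, forward 4.3 m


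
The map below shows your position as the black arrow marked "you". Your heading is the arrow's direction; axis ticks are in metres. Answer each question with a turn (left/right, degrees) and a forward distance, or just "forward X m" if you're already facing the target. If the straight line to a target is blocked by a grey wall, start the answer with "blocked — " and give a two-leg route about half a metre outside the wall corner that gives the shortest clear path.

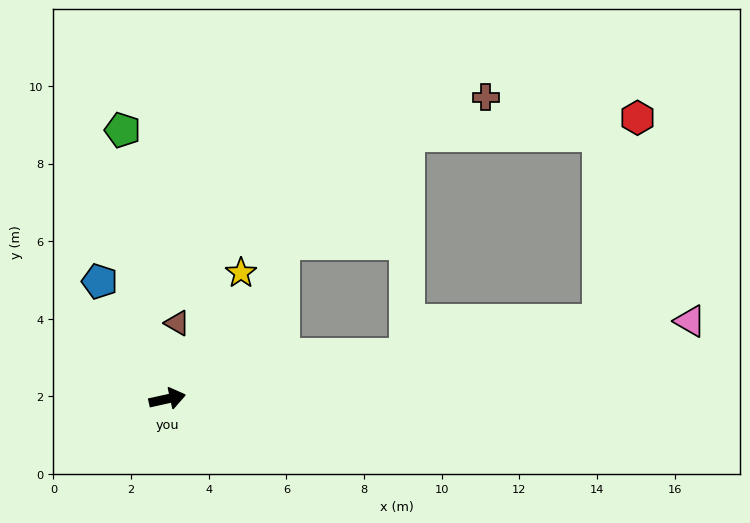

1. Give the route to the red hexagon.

blocked — turn right 2°, forward 11.3 m, then turn left 69°, forward 5.3 m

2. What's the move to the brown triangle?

turn left 70°, forward 2.0 m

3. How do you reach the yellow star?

turn left 47°, forward 3.8 m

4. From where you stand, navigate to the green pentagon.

turn left 87°, forward 7.0 m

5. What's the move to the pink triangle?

turn right 4°, forward 13.6 m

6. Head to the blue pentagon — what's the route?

turn left 107°, forward 3.5 m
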